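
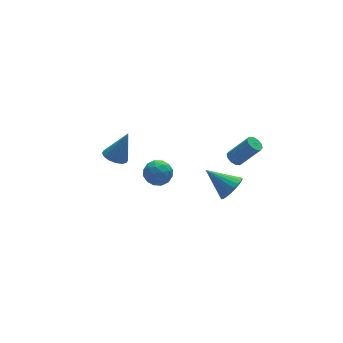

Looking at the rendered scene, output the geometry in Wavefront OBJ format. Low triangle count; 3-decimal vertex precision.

v 2.335 -0.493 -2.099
v 3.08 -0.159 -1.72
v 1.285 0.653 -1.041
v 3.033 0.068 -2.014
v 2.866 0.199 -2.322
v 2.606 0.21 -2.591
v 2.3 0.099 -2.776
v 2 -0.114 -2.843
v 1.757 -0.392 -2.782
v 1.615 -0.688 -2.602
v 1.597 -0.95 -2.336
v 1.707 -1.134 -2.028
v 1.925 -1.206 -1.733
v 2.214 -1.155 -1.501
v 2.525 -0.99 -1.373
v 2.802 -0.738 -1.369
v 2.998 -0.445 -1.492
v 1.269 -2.859 2.958
v 1.621 -2.507 2.846
v 2.542 -3.009 4.171
v 2.191 -3.361 4.282
v 1.411 -2.377 3.042
v 2.332 -2.878 4.367
v 1.147 -2.43 3.205
v 2.068 -2.932 4.53
v 0.929 -2.648 3.274
v 1.851 -3.15 4.599
v 0.842 -2.946 3.222
v 1.763 -3.448 4.547
v 0.918 -3.211 3.069
v 1.839 -3.713 4.394
v 1.128 -3.342 2.873
v 2.049 -3.843 4.198
v 1.392 -3.288 2.71
v 2.313 -3.79 4.035
v 1.609 -3.07 2.641
v 2.531 -3.572 3.966
v 1.697 -2.772 2.693
v 2.618 -3.274 4.018
v -0.051 4.586 -2.99
v 0.551 4.518 -3.674
v -0.791 3.422 -3.526
v -0.189 3.354 -4.21
v 0.067 3.157 -3.355
v 0.525 3.876 -3.023
v -0.765 4.064 -4.177
v -0.307 4.783 -3.845
v 0.111 4.196 -4.408
v 0.625 3.635 -3.9
v -0.865 4.305 -3.3
v -0.351 3.744 -2.792
v 0.315 4.654 -3.285
v -0.555 3.286 -3.915
v -0.405 3.17 -3.412
v -0.05 3.13 -3.815
v 0.299 4.277 -2.902
v 0.654 4.237 -3.305
v 0.369 3.437 -3.117
v -0.894 3.703 -3.895
v -0.539 3.663 -4.298
v -0.19 4.81 -3.385
v 0.165 4.77 -3.788
v -0.609 4.503 -4.083
v 0.41 4.425 -4.119
v -0.025 3.74 -4.434
v -0.363 4.158 -4.414
v -0.095 4.581 -4.219
v 0.712 4.095 -3.82
v 0.277 3.411 -4.135
v 0.428 3.295 -3.632
v 0.697 3.718 -3.437
v 0.453 3.906 -4.251
v -0.517 4.529 -3.065
v -0.952 3.845 -3.38
v -0.937 4.222 -3.763
v -0.668 4.645 -3.568
v -0.215 4.2 -2.766
v -0.65 3.515 -3.081
v -0.145 3.359 -2.981
v 0.123 3.782 -2.786
v -0.693 4.034 -2.949
v -3.531 1.856 0.937
v -3 2.313 0.668
v -2.729 1.904 2.603
v -3.281 2.549 0.796
v -3.628 2.599 0.962
v -3.949 2.45 1.121
v -4.159 2.142 1.23
v -4.2 1.757 1.261
v -4.061 1.399 1.205
v -3.781 1.163 1.077
v -3.433 1.113 0.911
v -3.112 1.261 0.753
v -2.903 1.57 0.643
v -2.862 1.954 0.612
f 2 1 4
f 2 4 3
f 4 1 5
f 4 5 3
f 5 1 6
f 5 6 3
f 6 1 7
f 6 7 3
f 7 1 8
f 7 8 3
f 8 1 9
f 8 9 3
f 9 1 10
f 9 10 3
f 10 1 11
f 10 11 3
f 11 1 12
f 11 12 3
f 12 1 13
f 12 13 3
f 13 1 14
f 13 14 3
f 14 1 15
f 14 15 3
f 15 1 16
f 15 16 3
f 16 1 17
f 16 17 3
f 17 1 2
f 17 2 3
f 19 18 22
f 19 22 20
f 20 22 23
f 20 23 21
f 22 18 24
f 22 24 23
f 23 24 25
f 23 25 21
f 24 18 26
f 24 26 25
f 25 26 27
f 25 27 21
f 26 18 28
f 26 28 27
f 27 28 29
f 27 29 21
f 28 18 30
f 28 30 29
f 29 30 31
f 29 31 21
f 30 18 32
f 30 32 31
f 31 32 33
f 31 33 21
f 32 18 34
f 32 34 33
f 33 34 35
f 33 35 21
f 34 18 36
f 34 36 35
f 35 36 37
f 35 37 21
f 36 18 38
f 36 38 37
f 37 38 39
f 37 39 21
f 38 18 19
f 38 19 39
f 39 19 20
f 39 20 21
f 40 77 56
f 77 51 80
f 56 80 45
f 77 80 56
f 40 56 52
f 56 45 57
f 52 57 41
f 56 57 52
f 40 52 61
f 52 41 62
f 61 62 47
f 52 62 61
f 40 61 73
f 61 47 76
f 73 76 50
f 61 76 73
f 40 73 77
f 73 50 81
f 77 81 51
f 73 81 77
f 41 57 68
f 57 45 71
f 68 71 49
f 57 71 68
f 45 80 58
f 80 51 79
f 58 79 44
f 80 79 58
f 51 81 78
f 81 50 74
f 78 74 42
f 81 74 78
f 50 76 75
f 76 47 63
f 75 63 46
f 76 63 75
f 47 62 67
f 62 41 64
f 67 64 48
f 62 64 67
f 43 69 55
f 69 49 70
f 55 70 44
f 69 70 55
f 43 55 53
f 55 44 54
f 53 54 42
f 55 54 53
f 43 53 60
f 53 42 59
f 60 59 46
f 53 59 60
f 43 60 65
f 60 46 66
f 65 66 48
f 60 66 65
f 43 65 69
f 65 48 72
f 69 72 49
f 65 72 69
f 44 70 58
f 70 49 71
f 58 71 45
f 70 71 58
f 42 54 78
f 54 44 79
f 78 79 51
f 54 79 78
f 46 59 75
f 59 42 74
f 75 74 50
f 59 74 75
f 48 66 67
f 66 46 63
f 67 63 47
f 66 63 67
f 49 72 68
f 72 48 64
f 68 64 41
f 72 64 68
f 83 82 85
f 83 85 84
f 85 82 86
f 85 86 84
f 86 82 87
f 86 87 84
f 87 82 88
f 87 88 84
f 88 82 89
f 88 89 84
f 89 82 90
f 89 90 84
f 90 82 91
f 90 91 84
f 91 82 92
f 91 92 84
f 92 82 93
f 92 93 84
f 93 82 94
f 93 94 84
f 94 82 95
f 94 95 84
f 95 82 83
f 95 83 84



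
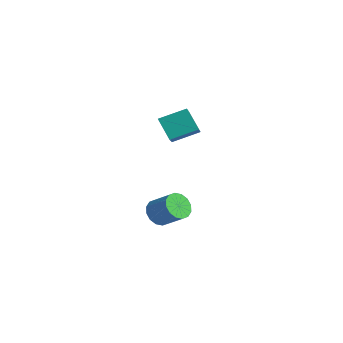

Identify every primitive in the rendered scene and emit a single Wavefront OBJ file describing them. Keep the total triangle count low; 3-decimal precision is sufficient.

v -1.278 -4.141 -3.988
v -0.606 -4.354 -4.752
v 0.85 -3.912 -3.597
v 0.178 -3.699 -2.832
v -0.72 -3.831 -4.809
v 0.735 -3.389 -3.653
v -0.983 -3.391 -4.645
v 0.472 -2.949 -3.49
v -1.326 -3.152 -4.306
v 0.129 -2.71 -3.15
v -1.655 -3.178 -3.881
v -0.2 -2.736 -2.725
v -1.884 -3.462 -3.485
v -0.429 -3.02 -2.329
v -1.95 -3.928 -3.223
v -0.494 -3.486 -2.068
v -1.835 -4.451 -3.167
v -0.38 -4.009 -2.011
v -1.572 -4.891 -3.33
v -0.117 -4.449 -2.175
v -1.229 -5.13 -3.67
v 0.226 -4.688 -2.514
v -0.9 -5.104 -4.095
v 0.555 -4.662 -2.939
v -0.671 -4.82 -4.491
v 0.784 -4.378 -3.335
v -1.957 -3.49 3.625
v -0.669 -4.632 4.756
v -1.172 -1.9 4.334
v 0.117 -3.042 5.465
v -0.797 -3.478 2.315
v 0.492 -4.62 3.446
v -0.011 -1.888 3.024
v 1.277 -3.03 4.155
f 2 1 5
f 2 5 3
f 3 5 6
f 3 6 4
f 5 1 7
f 5 7 6
f 6 7 8
f 6 8 4
f 7 1 9
f 7 9 8
f 8 9 10
f 8 10 4
f 9 1 11
f 9 11 10
f 10 11 12
f 10 12 4
f 11 1 13
f 11 13 12
f 12 13 14
f 12 14 4
f 13 1 15
f 13 15 14
f 14 15 16
f 14 16 4
f 15 1 17
f 15 17 16
f 16 17 18
f 16 18 4
f 17 1 19
f 17 19 18
f 18 19 20
f 18 20 4
f 19 1 21
f 19 21 20
f 20 21 22
f 20 22 4
f 21 1 23
f 21 23 22
f 22 23 24
f 22 24 4
f 23 1 25
f 23 25 24
f 24 25 26
f 24 26 4
f 25 1 2
f 25 2 26
f 26 2 3
f 26 3 4
f 28 30 27
f 31 28 27
f 27 30 29
f 29 31 27
f 28 34 30
f 32 28 31
f 32 34 28
f 30 34 29
f 33 31 29
f 29 34 33
f 33 32 31
f 34 32 33



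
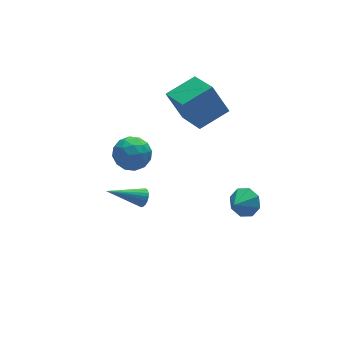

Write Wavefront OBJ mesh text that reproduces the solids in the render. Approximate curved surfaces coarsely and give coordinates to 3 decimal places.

v 2.272 5.152 1.149
v 2.289 3.191 2.101
v 3.856 5.408 1.648
v 3.873 3.447 2.601
v 2.827 4.473 -0.261
v 2.844 2.512 0.692
v 4.411 4.729 0.239
v 4.428 2.768 1.191
v -1.626 1.826 1.742
v -0.808 2.08 1.366
v -1.132 0.4 1.854
v -0.314 0.654 1.478
v -0.545 0.948 2.336
v -0.851 1.829 2.266
v -1.089 0.651 0.954
v -1.395 1.532 0.884
v -0.476 1.354 0.878
v -0.14 1.537 1.732
v -1.8 0.943 1.488
v -1.464 1.126 2.342
v -1.261 2.079 1.544
v -0.679 0.401 1.676
v -0.816 0.574 2.18
v -0.335 0.723 1.959
v -1.286 1.931 2.073
v -0.805 2.08 1.852
v -0.651 1.415 2.422
v -1.135 0.4 1.368
v -0.654 0.549 1.147
v -1.605 1.757 1.261
v -1.124 1.906 1.04
v -1.289 1.065 0.798
v -0.584 1.801 1.036
v -0.294 0.962 1.102
v -0.75 0.96 0.794
v -0.929 1.479 0.754
v -0.387 1.909 1.538
v -0.096 1.07 1.604
v -0.233 1.243 2.108
v -0.412 1.761 2.068
v -0.192 1.482 1.252
v -1.844 1.41 1.616
v -1.553 0.571 1.682
v -1.528 0.719 1.152
v -1.707 1.237 1.112
v -1.646 1.518 2.118
v -1.356 0.679 2.184
v -1.011 1.001 2.466
v -1.19 1.52 2.426
v -1.748 0.998 1.968
v 0.051 2.578 -3.606
v 0.264 2.424 -3.168
v -1.631 2.902 -2.674
v 0.305 2.632 -3.166
v 0.302 2.831 -3.24
v 0.256 2.986 -3.377
v 0.174 3.071 -3.554
v 0.072 3.07 -3.739
v -0.035 2.985 -3.902
v -0.126 2.829 -4.013
v -0.187 2.63 -4.054
v -0.206 2.422 -4.017
v -0.181 2.241 -3.909
v -0.116 2.119 -3.749
v -0.022 2.076 -3.564
v 0.085 2.119 -3.386
v 0.186 2.243 -3.246
v 3.282 -1.525 -1.15
v 3.721 -2.167 -1.095
v 2.518 -1.995 -0.53
v 3.834 -1.776 -0.659
v 3.623 -1.237 -0.51
v 3.213 -0.867 -0.736
v 2.843 -0.883 -1.204
v 2.73 -1.274 -1.64
v 2.941 -1.813 -1.789
v 3.351 -2.183 -1.563
f 2 4 1
f 5 2 1
f 1 4 3
f 3 5 1
f 2 8 4
f 6 2 5
f 6 8 2
f 4 8 3
f 7 5 3
f 3 8 7
f 7 6 5
f 8 6 7
f 9 46 25
f 46 20 49
f 25 49 14
f 46 49 25
f 9 25 21
f 25 14 26
f 21 26 10
f 25 26 21
f 9 21 30
f 21 10 31
f 30 31 16
f 21 31 30
f 9 30 42
f 30 16 45
f 42 45 19
f 30 45 42
f 9 42 46
f 42 19 50
f 46 50 20
f 42 50 46
f 10 26 37
f 26 14 40
f 37 40 18
f 26 40 37
f 14 49 27
f 49 20 48
f 27 48 13
f 49 48 27
f 20 50 47
f 50 19 43
f 47 43 11
f 50 43 47
f 19 45 44
f 45 16 32
f 44 32 15
f 45 32 44
f 16 31 36
f 31 10 33
f 36 33 17
f 31 33 36
f 12 38 24
f 38 18 39
f 24 39 13
f 38 39 24
f 12 24 22
f 24 13 23
f 22 23 11
f 24 23 22
f 12 22 29
f 22 11 28
f 29 28 15
f 22 28 29
f 12 29 34
f 29 15 35
f 34 35 17
f 29 35 34
f 12 34 38
f 34 17 41
f 38 41 18
f 34 41 38
f 13 39 27
f 39 18 40
f 27 40 14
f 39 40 27
f 11 23 47
f 23 13 48
f 47 48 20
f 23 48 47
f 15 28 44
f 28 11 43
f 44 43 19
f 28 43 44
f 17 35 36
f 35 15 32
f 36 32 16
f 35 32 36
f 18 41 37
f 41 17 33
f 37 33 10
f 41 33 37
f 52 51 54
f 52 54 53
f 54 51 55
f 54 55 53
f 55 51 56
f 55 56 53
f 56 51 57
f 56 57 53
f 57 51 58
f 57 58 53
f 58 51 59
f 58 59 53
f 59 51 60
f 59 60 53
f 60 51 61
f 60 61 53
f 61 51 62
f 61 62 53
f 62 51 63
f 62 63 53
f 63 51 64
f 63 64 53
f 64 51 65
f 64 65 53
f 65 51 66
f 65 66 53
f 66 51 67
f 66 67 53
f 67 51 52
f 67 52 53
f 69 68 71
f 69 71 70
f 71 68 72
f 71 72 70
f 72 68 73
f 72 73 70
f 73 68 74
f 73 74 70
f 74 68 75
f 74 75 70
f 75 68 76
f 75 76 70
f 76 68 77
f 76 77 70
f 77 68 69
f 77 69 70



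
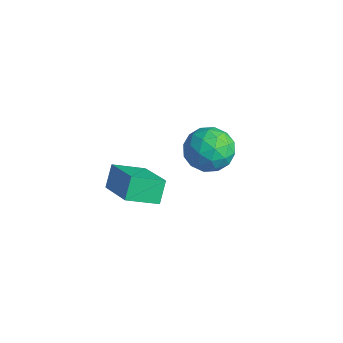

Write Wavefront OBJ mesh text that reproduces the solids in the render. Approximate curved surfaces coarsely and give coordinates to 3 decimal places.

v -4.152 2.544 1.809
v -3.198 2.863 1.438
v -3.382 1.257 2.682
v -2.428 1.576 2.311
v -2.959 2.184 3.017
v -3.434 2.98 2.477
v -3.146 1.14 1.643
v -3.621 1.936 1.103
v -2.576 1.995 1.335
v -2.46 2.64 2.184
v -4.12 1.48 1.936
v -4.004 2.125 2.785
v -3.742 2.817 1.547
v -2.838 1.303 2.573
v -3.15 1.661 2.988
v -2.589 1.848 2.77
v -3.881 2.885 2.158
v -3.32 3.072 1.939
v -3.18 2.673 2.868
v -3.26 1.048 2.181
v -2.699 1.235 1.962
v -3.991 2.272 1.35
v -3.43 2.459 1.132
v -3.4 1.447 1.252
v -2.816 2.494 1.268
v -2.364 1.737 1.781
v -2.785 1.481 1.388
v -3.065 1.949 1.071
v -2.748 2.873 1.767
v -2.296 2.116 2.28
v -2.607 2.474 2.695
v -2.887 2.941 2.378
v -2.382 2.363 1.706
v -4.284 2.004 1.84
v -3.832 1.247 2.353
v -3.693 1.179 1.742
v -3.973 1.646 1.425
v -4.216 2.383 2.339
v -3.764 1.626 2.852
v -3.515 2.171 3.049
v -3.795 2.639 2.732
v -4.198 1.757 2.414
v -2.651 -1.184 3.17
v -3.093 -2.353 3.681
v -0.842 -1.454 4.118
v -1.285 -2.622 4.629
v -2.295 -1.678 2.351
v -2.738 -2.846 2.862
v -0.487 -1.947 3.299
v -0.929 -3.116 3.81
f 1 38 17
f 38 12 41
f 17 41 6
f 38 41 17
f 1 17 13
f 17 6 18
f 13 18 2
f 17 18 13
f 1 13 22
f 13 2 23
f 22 23 8
f 13 23 22
f 1 22 34
f 22 8 37
f 34 37 11
f 22 37 34
f 1 34 38
f 34 11 42
f 38 42 12
f 34 42 38
f 2 18 29
f 18 6 32
f 29 32 10
f 18 32 29
f 6 41 19
f 41 12 40
f 19 40 5
f 41 40 19
f 12 42 39
f 42 11 35
f 39 35 3
f 42 35 39
f 11 37 36
f 37 8 24
f 36 24 7
f 37 24 36
f 8 23 28
f 23 2 25
f 28 25 9
f 23 25 28
f 4 30 16
f 30 10 31
f 16 31 5
f 30 31 16
f 4 16 14
f 16 5 15
f 14 15 3
f 16 15 14
f 4 14 21
f 14 3 20
f 21 20 7
f 14 20 21
f 4 21 26
f 21 7 27
f 26 27 9
f 21 27 26
f 4 26 30
f 26 9 33
f 30 33 10
f 26 33 30
f 5 31 19
f 31 10 32
f 19 32 6
f 31 32 19
f 3 15 39
f 15 5 40
f 39 40 12
f 15 40 39
f 7 20 36
f 20 3 35
f 36 35 11
f 20 35 36
f 9 27 28
f 27 7 24
f 28 24 8
f 27 24 28
f 10 33 29
f 33 9 25
f 29 25 2
f 33 25 29
f 44 46 43
f 47 44 43
f 43 46 45
f 45 47 43
f 44 50 46
f 48 44 47
f 48 50 44
f 46 50 45
f 49 47 45
f 45 50 49
f 49 48 47
f 50 48 49



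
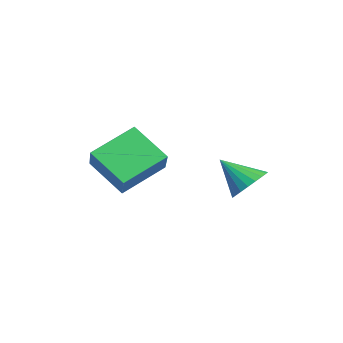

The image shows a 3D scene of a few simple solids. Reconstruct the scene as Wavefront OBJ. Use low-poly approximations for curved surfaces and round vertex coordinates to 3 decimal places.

v -1.48 -3.983 -5.02
v -2.483 -4.991 -3.916
v -2.105 -2.372 -4.115
v -3.107 -3.381 -3.012
v -0.293 -4.079 -4.028
v -1.295 -5.088 -2.925
v -0.917 -2.469 -3.124
v -1.92 -3.477 -2.02
v 1.075 0.011 -3.819
v 1.753 0.059 -3.36
v 0.465 -0.911 -2.821
v 1.566 0.316 -3.237
v 1.294 0.52 -3.214
v 0.984 0.637 -3.296
v 0.69 0.645 -3.469
v 0.463 0.544 -3.702
v 0.341 0.35 -3.955
v 0.347 0.098 -4.185
v 0.478 -0.169 -4.351
v 0.713 -0.404 -4.425
v 1.01 -0.568 -4.395
v 1.319 -0.632 -4.265
v 1.585 -0.585 -4.058
v 1.764 -0.434 -3.809
v 1.823 -0.206 -3.562
f 2 4 1
f 5 2 1
f 1 4 3
f 3 5 1
f 2 8 4
f 6 2 5
f 6 8 2
f 4 8 3
f 7 5 3
f 3 8 7
f 7 6 5
f 8 6 7
f 10 9 12
f 10 12 11
f 12 9 13
f 12 13 11
f 13 9 14
f 13 14 11
f 14 9 15
f 14 15 11
f 15 9 16
f 15 16 11
f 16 9 17
f 16 17 11
f 17 9 18
f 17 18 11
f 18 9 19
f 18 19 11
f 19 9 20
f 19 20 11
f 20 9 21
f 20 21 11
f 21 9 22
f 21 22 11
f 22 9 23
f 22 23 11
f 23 9 24
f 23 24 11
f 24 9 25
f 24 25 11
f 25 9 10
f 25 10 11



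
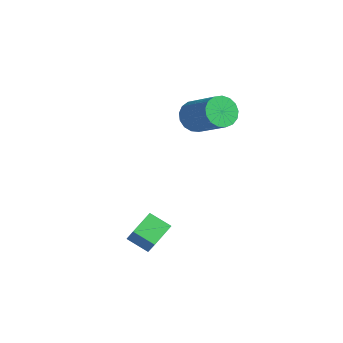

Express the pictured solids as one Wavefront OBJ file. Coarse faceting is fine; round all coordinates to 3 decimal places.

v -0.218 -3.02 -4.15
v -1.107 -3.483 -3.608
v -0.575 -1.834 -3.723
v -1.464 -2.298 -3.181
v 0.424 -3.162 -3.219
v -0.465 -3.626 -2.677
v 0.067 -1.977 -2.792
v -0.822 -2.44 -2.25
v -4.143 2.816 0
v -3.786 3.419 -0.532
v -1.981 3.447 0.707
v -2.337 2.844 1.24
v -3.989 3.648 -0.242
v -2.183 3.676 0.997
v -4.227 3.686 0.103
v -2.421 3.714 1.343
v -4.445 3.525 0.425
v -2.64 3.553 1.665
v -4.594 3.202 0.65
v -2.789 3.229 1.889
v -4.64 2.79 0.726
v -2.835 2.817 1.965
v -4.572 2.384 0.635
v -2.767 2.412 1.875
v -4.405 2.077 0.399
v -2.6 2.105 1.639
v -4.179 1.94 0.072
v -2.373 1.967 1.312
v -3.944 2.003 -0.272
v -2.138 2.031 0.968
v -3.754 2.253 -0.553
v -1.949 2.28 0.686
v -3.654 2.632 -0.708
v -1.848 2.659 0.532
v -3.665 3.053 -0.7
v -1.86 3.08 0.539
f 2 4 1
f 5 2 1
f 1 4 3
f 3 5 1
f 2 8 4
f 6 2 5
f 6 8 2
f 4 8 3
f 7 5 3
f 3 8 7
f 7 6 5
f 8 6 7
f 10 9 13
f 10 13 11
f 11 13 14
f 11 14 12
f 13 9 15
f 13 15 14
f 14 15 16
f 14 16 12
f 15 9 17
f 15 17 16
f 16 17 18
f 16 18 12
f 17 9 19
f 17 19 18
f 18 19 20
f 18 20 12
f 19 9 21
f 19 21 20
f 20 21 22
f 20 22 12
f 21 9 23
f 21 23 22
f 22 23 24
f 22 24 12
f 23 9 25
f 23 25 24
f 24 25 26
f 24 26 12
f 25 9 27
f 25 27 26
f 26 27 28
f 26 28 12
f 27 9 29
f 27 29 28
f 28 29 30
f 28 30 12
f 29 9 31
f 29 31 30
f 30 31 32
f 30 32 12
f 31 9 33
f 31 33 32
f 32 33 34
f 32 34 12
f 33 9 35
f 33 35 34
f 34 35 36
f 34 36 12
f 35 9 10
f 35 10 36
f 36 10 11
f 36 11 12



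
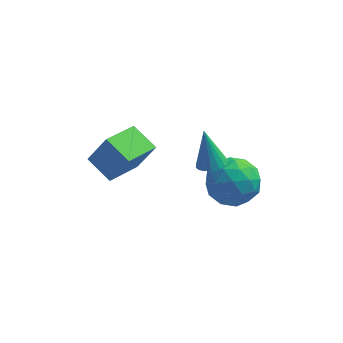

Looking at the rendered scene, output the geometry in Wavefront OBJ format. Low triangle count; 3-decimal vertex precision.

v 1.345 2.889 1.66
v 1.923 2.838 1.812
v 0.995 3.351 3.14
v 1.906 3.091 1.729
v 1.777 3.304 1.632
v 1.563 3.435 1.541
v 1.306 3.458 1.473
v 1.057 3.368 1.442
v 0.864 3.184 1.454
v 0.767 2.941 1.507
v 0.784 2.688 1.59
v 0.912 2.474 1.687
v 1.126 2.343 1.778
v 1.383 2.32 1.846
v 1.633 2.41 1.877
v 1.825 2.595 1.865
v 1.219 4.174 -0.227
v 1.885 4.332 0.639
v 2.255 2.828 -0.779
v 2.921 2.986 0.087
v 1.901 2.591 0.239
v 1.261 3.423 0.581
v 2.879 3.737 -0.721
v 2.239 4.569 -0.379
v 2.911 4.062 0.334
v 2.307 3.353 0.927
v 1.833 3.807 -1.067
v 1.229 3.098 -0.474
v 1.461 4.371 0.255
v 2.679 2.789 -0.395
v 2.08 2.557 -0.305
v 2.471 2.649 0.204
v 1.094 3.837 0.22
v 1.486 3.93 0.729
v 1.495 2.906 0.494
v 2.654 3.23 -0.869
v 3.046 3.323 -0.36
v 1.669 4.511 -0.344
v 2.06 4.603 0.165
v 2.645 4.254 -0.634
v 2.456 4.305 0.584
v 3.065 3.514 0.26
v 3.04 3.955 -0.215
v 2.663 4.444 -0.014
v 2.101 3.889 0.933
v 2.71 3.097 0.609
v 2.11 2.865 0.698
v 1.734 3.354 0.899
v 2.704 3.73 0.754
v 1.43 4.063 -0.749
v 2.039 3.271 -1.073
v 2.406 3.806 -1.039
v 2.03 4.295 -0.838
v 1.075 3.646 -0.4
v 1.684 2.855 -0.724
v 1.477 2.716 -0.126
v 1.1 3.205 0.075
v 1.436 3.43 -0.894
v -2.07 0.983 2.263
v -1.391 0.997 3.476
v -2.943 1.669 2.745
v -2.264 1.682 3.957
v -1.276 2.318 1.803
v -0.597 2.331 3.015
v -2.149 3.003 2.284
v -1.47 3.017 3.497
f 2 1 4
f 2 4 3
f 4 1 5
f 4 5 3
f 5 1 6
f 5 6 3
f 6 1 7
f 6 7 3
f 7 1 8
f 7 8 3
f 8 1 9
f 8 9 3
f 9 1 10
f 9 10 3
f 10 1 11
f 10 11 3
f 11 1 12
f 11 12 3
f 12 1 13
f 12 13 3
f 13 1 14
f 13 14 3
f 14 1 15
f 14 15 3
f 15 1 16
f 15 16 3
f 16 1 2
f 16 2 3
f 17 54 33
f 54 28 57
f 33 57 22
f 54 57 33
f 17 33 29
f 33 22 34
f 29 34 18
f 33 34 29
f 17 29 38
f 29 18 39
f 38 39 24
f 29 39 38
f 17 38 50
f 38 24 53
f 50 53 27
f 38 53 50
f 17 50 54
f 50 27 58
f 54 58 28
f 50 58 54
f 18 34 45
f 34 22 48
f 45 48 26
f 34 48 45
f 22 57 35
f 57 28 56
f 35 56 21
f 57 56 35
f 28 58 55
f 58 27 51
f 55 51 19
f 58 51 55
f 27 53 52
f 53 24 40
f 52 40 23
f 53 40 52
f 24 39 44
f 39 18 41
f 44 41 25
f 39 41 44
f 20 46 32
f 46 26 47
f 32 47 21
f 46 47 32
f 20 32 30
f 32 21 31
f 30 31 19
f 32 31 30
f 20 30 37
f 30 19 36
f 37 36 23
f 30 36 37
f 20 37 42
f 37 23 43
f 42 43 25
f 37 43 42
f 20 42 46
f 42 25 49
f 46 49 26
f 42 49 46
f 21 47 35
f 47 26 48
f 35 48 22
f 47 48 35
f 19 31 55
f 31 21 56
f 55 56 28
f 31 56 55
f 23 36 52
f 36 19 51
f 52 51 27
f 36 51 52
f 25 43 44
f 43 23 40
f 44 40 24
f 43 40 44
f 26 49 45
f 49 25 41
f 45 41 18
f 49 41 45
f 60 62 59
f 63 60 59
f 59 62 61
f 61 63 59
f 60 66 62
f 64 60 63
f 64 66 60
f 62 66 61
f 65 63 61
f 61 66 65
f 65 64 63
f 66 64 65



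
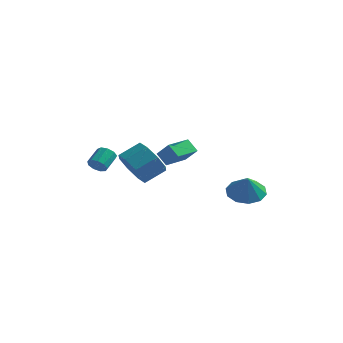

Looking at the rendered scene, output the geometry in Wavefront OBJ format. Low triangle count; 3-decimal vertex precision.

v -1.004 -3.726 -1.349
v -0.384 -3.555 -2.229
v 0.343 -2.702 -1.551
v -0.276 -2.874 -0.671
v -1.034 -3.033 -2.189
v -0.306 -2.18 -1.511
v -1.665 -2.917 -1.657
v -0.938 -2.064 -0.979
v -1.91 -3.275 -0.945
v -1.182 -2.422 -0.266
v -1.623 -3.898 -0.469
v -0.896 -3.045 0.209
v -0.974 -4.42 -0.509
v -0.246 -3.567 0.169
v -0.342 -4.536 -1.041
v 0.385 -3.683 -0.363
v -0.098 -4.178 -1.754
v 0.63 -3.325 -1.075
v 2.695 1.63 -4.053
v 3.618 1.322 -4.447
v 3.005 1.07 -2.887
v 3.698 1.911 -4.185
v 3.395 2.392 -3.873
v 2.824 2.582 -3.629
v 2.204 2.409 -3.547
v 1.771 1.938 -3.658
v 1.691 1.35 -3.92
v 1.995 0.869 -4.232
v 2.565 0.678 -4.476
v 3.185 0.852 -4.558
v -2.707 2.368 -2.49
v -1.912 2.141 -1.676
v -2.297 3.831 -2.481
v -1.503 3.604 -1.667
v -2.077 2.196 -3.153
v -1.283 1.969 -2.339
v -1.668 3.659 -3.144
v -0.873 3.432 -2.33
v -3.675 -2.298 -2.003
v -3.318 -2.084 -2.379
v -3.249 -1.168 -1.792
v -3.605 -1.382 -1.417
v -3.678 -1.996 -2.475
v -3.609 -1.08 -1.888
v -4.037 -2.049 -2.35
v -3.968 -1.133 -1.763
v -4.226 -2.218 -2.063
v -4.156 -1.302 -1.476
v -4.157 -2.425 -1.748
v -4.087 -1.509 -1.162
v -3.862 -2.572 -1.553
v -3.793 -1.656 -0.966
v -3.48 -2.592 -1.568
v -3.411 -1.675 -0.981
v -3.189 -2.473 -1.787
v -3.12 -1.557 -1.2
v -3.125 -2.273 -2.107
v -3.056 -1.357 -1.521
f 2 1 5
f 2 5 3
f 3 5 6
f 3 6 4
f 5 1 7
f 5 7 6
f 6 7 8
f 6 8 4
f 7 1 9
f 7 9 8
f 8 9 10
f 8 10 4
f 9 1 11
f 9 11 10
f 10 11 12
f 10 12 4
f 11 1 13
f 11 13 12
f 12 13 14
f 12 14 4
f 13 1 15
f 13 15 14
f 14 15 16
f 14 16 4
f 15 1 17
f 15 17 16
f 16 17 18
f 16 18 4
f 17 1 2
f 17 2 18
f 18 2 3
f 18 3 4
f 20 19 22
f 20 22 21
f 22 19 23
f 22 23 21
f 23 19 24
f 23 24 21
f 24 19 25
f 24 25 21
f 25 19 26
f 25 26 21
f 26 19 27
f 26 27 21
f 27 19 28
f 27 28 21
f 28 19 29
f 28 29 21
f 29 19 30
f 29 30 21
f 30 19 20
f 30 20 21
f 32 34 31
f 35 32 31
f 31 34 33
f 33 35 31
f 32 38 34
f 36 32 35
f 36 38 32
f 34 38 33
f 37 35 33
f 33 38 37
f 37 36 35
f 38 36 37
f 40 39 43
f 40 43 41
f 41 43 44
f 41 44 42
f 43 39 45
f 43 45 44
f 44 45 46
f 44 46 42
f 45 39 47
f 45 47 46
f 46 47 48
f 46 48 42
f 47 39 49
f 47 49 48
f 48 49 50
f 48 50 42
f 49 39 51
f 49 51 50
f 50 51 52
f 50 52 42
f 51 39 53
f 51 53 52
f 52 53 54
f 52 54 42
f 53 39 55
f 53 55 54
f 54 55 56
f 54 56 42
f 55 39 57
f 55 57 56
f 56 57 58
f 56 58 42
f 57 39 40
f 57 40 58
f 58 40 41
f 58 41 42



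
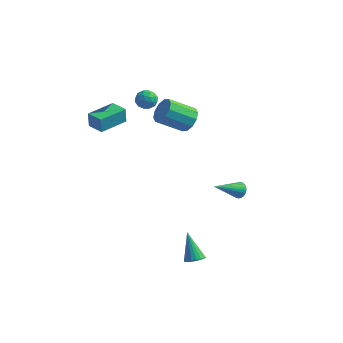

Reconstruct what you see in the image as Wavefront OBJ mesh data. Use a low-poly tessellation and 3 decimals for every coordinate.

v 4.138 -0.504 -0.228
v 4.575 -0.804 -0.334
v 3.382 -1.936 0.708
v 4.63 -0.714 -0.152
v 4.61 -0.592 0.019
v 4.519 -0.457 0.152
v 4.369 -0.329 0.227
v 4.185 -0.227 0.233
v 3.993 -0.168 0.169
v 3.823 -0.16 0.044
v 3.702 -0.205 -0.122
v 3.647 -0.295 -0.305
v 3.666 -0.417 -0.475
v 3.758 -0.552 -0.608
v 3.907 -0.68 -0.683
v 4.092 -0.782 -0.689
v 4.284 -0.841 -0.625
v 4.453 -0.849 -0.5
v 3.181 -3.569 -4.297
v 3.521 -3.955 -3.988
v 2.379 -3.031 -2.743
v 3.669 -3.733 -3.988
v 3.721 -3.478 -4.05
v 3.665 -3.242 -4.16
v 3.514 -3.07 -4.298
v 3.297 -2.997 -4.435
v 3.057 -3.037 -4.545
v 2.842 -3.182 -4.606
v 2.694 -3.405 -4.606
v 2.642 -3.659 -4.544
v 2.697 -3.896 -4.434
v 2.848 -4.068 -4.296
v 3.065 -4.141 -4.159
v 3.305 -4.101 -4.049
v -0.081 1.298 2.873
v 0.395 1.431 3.565
v -0.744 0.435 4.539
v -1.219 0.302 3.847
v 0.037 1.815 3.538
v -1.102 0.818 4.512
v -0.366 2.001 3.257
v -1.505 1.004 4.231
v -0.66 1.918 2.829
v -1.799 0.922 3.804
v -0.733 1.599 2.418
v -1.872 0.603 3.393
v -0.556 1.165 2.181
v -1.695 0.169 3.155
v -0.198 0.782 2.208
v -1.337 -0.215 3.182
v 0.205 0.596 2.489
v -0.934 -0.401 3.463
v 0.499 0.678 2.916
v -0.64 -0.318 3.891
v 0.572 0.997 3.327
v -0.567 0.001 4.302
v -4.549 -1.929 2.713
v -4.584 -1.937 3.702
v -4.054 -0.209 2.745
v -4.088 -0.218 3.734
v -3.532 -2.222 2.746
v -3.566 -2.231 3.735
v -3.036 -0.503 2.778
v -3.071 -0.511 3.767
v -4.27 3.184 1.816
v -3.572 3.278 1.802
v -4.168 2.582 2.778
v -3.47 2.676 2.764
v -3.897 3.222 2.892
v -3.96 3.594 2.298
v -3.78 2.266 2.282
v -3.843 2.638 1.688
v -3.269 2.711 2.09
v -3.342 3.302 2.467
v -4.398 2.558 2.113
v -4.471 3.149 2.49
v -3.929 3.284 1.724
v -3.811 2.576 2.856
v -4.062 2.897 2.931
v -3.651 2.952 2.923
v -4.158 3.469 2.016
v -3.748 3.525 2.007
v -3.939 3.492 2.649
v -3.992 2.335 2.573
v -3.582 2.391 2.564
v -4.089 2.908 1.657
v -3.678 2.963 1.649
v -3.801 2.368 1.931
v -3.341 3.006 1.885
v -3.282 2.652 2.451
v -3.464 2.411 2.168
v -3.501 2.63 1.818
v -3.384 3.353 2.107
v -3.325 3 2.673
v -3.576 3.32 2.748
v -3.612 3.539 2.399
v -3.206 3.02 2.277
v -4.415 2.86 1.907
v -4.356 2.507 2.473
v -4.128 2.321 2.181
v -4.164 2.54 1.832
v -4.458 3.208 2.129
v -4.399 2.854 2.695
v -4.239 3.23 2.762
v -4.276 3.449 2.412
v -4.534 2.84 2.303
f 2 1 4
f 2 4 3
f 4 1 5
f 4 5 3
f 5 1 6
f 5 6 3
f 6 1 7
f 6 7 3
f 7 1 8
f 7 8 3
f 8 1 9
f 8 9 3
f 9 1 10
f 9 10 3
f 10 1 11
f 10 11 3
f 11 1 12
f 11 12 3
f 12 1 13
f 12 13 3
f 13 1 14
f 13 14 3
f 14 1 15
f 14 15 3
f 15 1 16
f 15 16 3
f 16 1 17
f 16 17 3
f 17 1 18
f 17 18 3
f 18 1 2
f 18 2 3
f 20 19 22
f 20 22 21
f 22 19 23
f 22 23 21
f 23 19 24
f 23 24 21
f 24 19 25
f 24 25 21
f 25 19 26
f 25 26 21
f 26 19 27
f 26 27 21
f 27 19 28
f 27 28 21
f 28 19 29
f 28 29 21
f 29 19 30
f 29 30 21
f 30 19 31
f 30 31 21
f 31 19 32
f 31 32 21
f 32 19 33
f 32 33 21
f 33 19 34
f 33 34 21
f 34 19 20
f 34 20 21
f 36 35 39
f 36 39 37
f 37 39 40
f 37 40 38
f 39 35 41
f 39 41 40
f 40 41 42
f 40 42 38
f 41 35 43
f 41 43 42
f 42 43 44
f 42 44 38
f 43 35 45
f 43 45 44
f 44 45 46
f 44 46 38
f 45 35 47
f 45 47 46
f 46 47 48
f 46 48 38
f 47 35 49
f 47 49 48
f 48 49 50
f 48 50 38
f 49 35 51
f 49 51 50
f 50 51 52
f 50 52 38
f 51 35 53
f 51 53 52
f 52 53 54
f 52 54 38
f 53 35 55
f 53 55 54
f 54 55 56
f 54 56 38
f 55 35 36
f 55 36 56
f 56 36 37
f 56 37 38
f 58 60 57
f 61 58 57
f 57 60 59
f 59 61 57
f 58 64 60
f 62 58 61
f 62 64 58
f 60 64 59
f 63 61 59
f 59 64 63
f 63 62 61
f 64 62 63
f 65 102 81
f 102 76 105
f 81 105 70
f 102 105 81
f 65 81 77
f 81 70 82
f 77 82 66
f 81 82 77
f 65 77 86
f 77 66 87
f 86 87 72
f 77 87 86
f 65 86 98
f 86 72 101
f 98 101 75
f 86 101 98
f 65 98 102
f 98 75 106
f 102 106 76
f 98 106 102
f 66 82 93
f 82 70 96
f 93 96 74
f 82 96 93
f 70 105 83
f 105 76 104
f 83 104 69
f 105 104 83
f 76 106 103
f 106 75 99
f 103 99 67
f 106 99 103
f 75 101 100
f 101 72 88
f 100 88 71
f 101 88 100
f 72 87 92
f 87 66 89
f 92 89 73
f 87 89 92
f 68 94 80
f 94 74 95
f 80 95 69
f 94 95 80
f 68 80 78
f 80 69 79
f 78 79 67
f 80 79 78
f 68 78 85
f 78 67 84
f 85 84 71
f 78 84 85
f 68 85 90
f 85 71 91
f 90 91 73
f 85 91 90
f 68 90 94
f 90 73 97
f 94 97 74
f 90 97 94
f 69 95 83
f 95 74 96
f 83 96 70
f 95 96 83
f 67 79 103
f 79 69 104
f 103 104 76
f 79 104 103
f 71 84 100
f 84 67 99
f 100 99 75
f 84 99 100
f 73 91 92
f 91 71 88
f 92 88 72
f 91 88 92
f 74 97 93
f 97 73 89
f 93 89 66
f 97 89 93



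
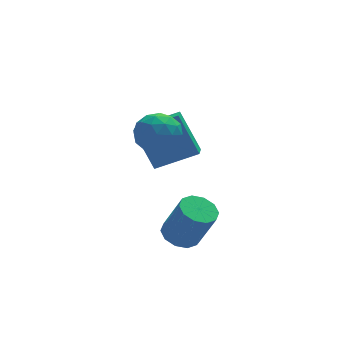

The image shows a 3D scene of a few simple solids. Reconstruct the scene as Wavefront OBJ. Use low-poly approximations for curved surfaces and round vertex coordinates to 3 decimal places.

v 1.049 -0.906 -2.583
v 1.786 -0.525 -2.712
v 2.388 -1.092 -0.946
v 1.651 -1.474 -0.817
v 1.464 -0.182 -2.492
v 2.066 -0.749 -0.726
v 0.983 -0.116 -2.307
v 1.586 -0.683 -0.541
v 0.528 -0.352 -2.227
v 1.13 -0.919 -0.461
v 0.271 -0.8 -2.283
v 0.874 -1.367 -0.518
v 0.312 -1.288 -2.454
v 0.914 -1.855 -0.688
v 0.634 -1.631 -2.674
v 1.236 -2.198 -0.908
v 1.114 -1.697 -2.859
v 1.717 -2.264 -1.093
v 1.57 -1.461 -2.939
v 2.172 -2.028 -1.173
v 1.826 -1.013 -2.882
v 2.429 -1.58 -1.117
v 0.037 1.863 2.387
v 1.001 1.8 2.829
v 0.579 0.9 1.071
v 1.543 0.837 1.513
v 0.718 0.343 1.964
v 0.383 0.938 2.777
v 1.197 1.762 1.123
v 0.862 2.357 1.936
v 1.717 1.738 2.048
v 1.421 0.861 2.568
v 0.159 1.839 1.332
v -0.137 0.962 1.852
v 0.471 1.916 2.724
v 1.109 0.784 1.176
v 0.624 0.493 1.441
v 1.19 0.457 1.702
v 0.108 1.409 2.693
v 0.675 1.372 2.953
v 0.508 0.516 2.444
v 0.905 1.328 0.947
v 1.472 1.291 1.207
v 0.39 2.243 2.198
v 0.956 2.207 2.459
v 1.072 2.184 1.456
v 1.459 1.843 2.525
v 1.777 1.277 1.751
v 1.574 1.82 1.521
v 1.377 2.17 2
v 1.285 1.327 2.83
v 1.603 0.761 2.057
v 1.119 0.47 2.322
v 0.922 0.82 2.8
v 1.706 1.29 2.371
v -0.023 1.939 1.843
v 0.295 1.373 1.07
v 0.658 1.88 1.1
v 0.461 2.23 1.578
v -0.197 1.423 2.149
v 0.121 0.857 1.375
v 0.203 0.53 1.9
v 0.006 0.88 2.379
v -0.126 1.41 1.529
v 0.965 2.609 -1.009
v 0.341 3.563 0.814
v 1.29 3.488 -1.357
v 0.666 4.442 0.466
v 2.774 2.258 -0.206
v 2.15 3.212 1.617
v 3.099 3.137 -0.554
v 2.475 4.091 1.269
f 2 1 5
f 2 5 3
f 3 5 6
f 3 6 4
f 5 1 7
f 5 7 6
f 6 7 8
f 6 8 4
f 7 1 9
f 7 9 8
f 8 9 10
f 8 10 4
f 9 1 11
f 9 11 10
f 10 11 12
f 10 12 4
f 11 1 13
f 11 13 12
f 12 13 14
f 12 14 4
f 13 1 15
f 13 15 14
f 14 15 16
f 14 16 4
f 15 1 17
f 15 17 16
f 16 17 18
f 16 18 4
f 17 1 19
f 17 19 18
f 18 19 20
f 18 20 4
f 19 1 21
f 19 21 20
f 20 21 22
f 20 22 4
f 21 1 2
f 21 2 22
f 22 2 3
f 22 3 4
f 23 60 39
f 60 34 63
f 39 63 28
f 60 63 39
f 23 39 35
f 39 28 40
f 35 40 24
f 39 40 35
f 23 35 44
f 35 24 45
f 44 45 30
f 35 45 44
f 23 44 56
f 44 30 59
f 56 59 33
f 44 59 56
f 23 56 60
f 56 33 64
f 60 64 34
f 56 64 60
f 24 40 51
f 40 28 54
f 51 54 32
f 40 54 51
f 28 63 41
f 63 34 62
f 41 62 27
f 63 62 41
f 34 64 61
f 64 33 57
f 61 57 25
f 64 57 61
f 33 59 58
f 59 30 46
f 58 46 29
f 59 46 58
f 30 45 50
f 45 24 47
f 50 47 31
f 45 47 50
f 26 52 38
f 52 32 53
f 38 53 27
f 52 53 38
f 26 38 36
f 38 27 37
f 36 37 25
f 38 37 36
f 26 36 43
f 36 25 42
f 43 42 29
f 36 42 43
f 26 43 48
f 43 29 49
f 48 49 31
f 43 49 48
f 26 48 52
f 48 31 55
f 52 55 32
f 48 55 52
f 27 53 41
f 53 32 54
f 41 54 28
f 53 54 41
f 25 37 61
f 37 27 62
f 61 62 34
f 37 62 61
f 29 42 58
f 42 25 57
f 58 57 33
f 42 57 58
f 31 49 50
f 49 29 46
f 50 46 30
f 49 46 50
f 32 55 51
f 55 31 47
f 51 47 24
f 55 47 51
f 66 68 65
f 69 66 65
f 65 68 67
f 67 69 65
f 66 72 68
f 70 66 69
f 70 72 66
f 68 72 67
f 71 69 67
f 67 72 71
f 71 70 69
f 72 70 71



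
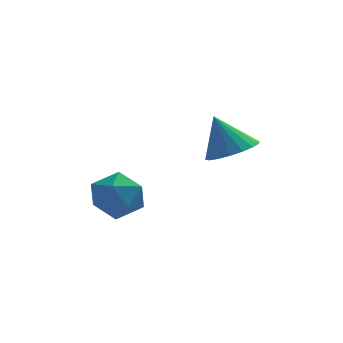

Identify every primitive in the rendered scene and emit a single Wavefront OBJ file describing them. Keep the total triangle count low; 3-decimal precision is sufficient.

v -4 -0.642 -3.276
v -3.44 -0.901 -4.255
v -3.7 -2.379 -2.645
v -3.14 -2.638 -3.624
v -2.673 -1.897 -2.868
v -2.858 -0.824 -3.258
v -4.282 -2.456 -3.642
v -4.467 -1.383 -4.032
v -3.614 -2.022 -4.481
v -2.619 -1.677 -4.002
v -4.521 -1.603 -2.898
v -3.526 -1.258 -2.419
v 0.588 0.034 -1.855
v 1.583 0.272 -1.478
v -0.108 0.386 -0.245
v 1.423 0.7 -1.64
v 1.099 0.997 -1.845
v 0.673 1.102 -2.053
v 0.231 0.996 -2.221
v -0.141 0.7 -2.317
v -0.368 0.271 -2.321
v -0.406 -0.204 -2.233
v -0.247 -0.633 -2.071
v 0.078 -0.929 -1.865
v 0.503 -1.035 -1.658
v 0.946 -0.929 -1.49
v 1.318 -0.632 -1.394
v 1.545 -0.204 -1.39
f 1 12 6
f 1 6 2
f 1 2 8
f 1 8 11
f 1 11 12
f 2 6 10
f 6 12 5
f 12 11 3
f 11 8 7
f 8 2 9
f 4 10 5
f 4 5 3
f 4 3 7
f 4 7 9
f 4 9 10
f 5 10 6
f 3 5 12
f 7 3 11
f 9 7 8
f 10 9 2
f 14 13 16
f 14 16 15
f 16 13 17
f 16 17 15
f 17 13 18
f 17 18 15
f 18 13 19
f 18 19 15
f 19 13 20
f 19 20 15
f 20 13 21
f 20 21 15
f 21 13 22
f 21 22 15
f 22 13 23
f 22 23 15
f 23 13 24
f 23 24 15
f 24 13 25
f 24 25 15
f 25 13 26
f 25 26 15
f 26 13 27
f 26 27 15
f 27 13 28
f 27 28 15
f 28 13 14
f 28 14 15



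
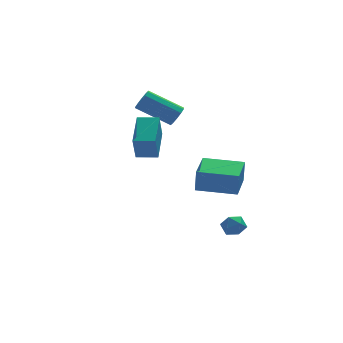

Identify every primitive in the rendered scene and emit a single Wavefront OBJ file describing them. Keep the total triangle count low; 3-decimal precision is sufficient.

v -0.834 3.046 2.547
v -0.563 2.877 3.09
v -2.095 3.726 4.117
v -2.366 3.894 3.573
v -0.431 3.231 2.994
v -1.963 4.079 4.021
v -0.453 3.514 2.728
v -1.985 4.362 3.755
v -0.621 3.618 2.392
v -2.152 4.467 3.419
v -0.869 3.503 2.115
v -2.401 4.352 3.142
v -1.105 3.214 2.003
v -2.637 4.063 3.03
v -1.237 2.861 2.099
v -2.769 3.709 3.126
v -1.215 2.578 2.365
v -2.747 3.426 3.392
v -1.048 2.473 2.701
v -2.579 3.322 3.728
v -0.799 2.588 2.978
v -2.331 3.437 4.005
v -4.087 -0.49 1.95
v -4.379 -0.949 3.273
v -3.366 1.085 2.657
v -3.658 0.625 3.979
v -3.142 -0.945 2.001
v -3.434 -1.405 3.323
v -2.421 0.629 2.707
v -2.713 0.17 4.03
v -1.877 -2.448 0.368
v -1.838 -2.49 1.576
v -1 -0.911 0.393
v -0.961 -0.953 1.601
v -0.159 -3.427 0.279
v -0.12 -3.469 1.487
v 0.718 -1.89 0.304
v 0.757 -1.932 1.512
v 0.204 -1.369 -2.353
v 0.717 -1.53 -2.757
v -0.237 -2.35 -2.523
v 0.276 -2.511 -2.927
v 0.378 -2.441 -2.266
v 0.651 -1.834 -2.161
v -0.171 -2.046 -3.119
v 0.102 -1.439 -3.014
v 0.486 -1.948 -3.231
v 0.825 -2.192 -2.704
v -0.345 -1.688 -2.576
v -0.006 -1.932 -2.049
f 2 1 5
f 2 5 3
f 3 5 6
f 3 6 4
f 5 1 7
f 5 7 6
f 6 7 8
f 6 8 4
f 7 1 9
f 7 9 8
f 8 9 10
f 8 10 4
f 9 1 11
f 9 11 10
f 10 11 12
f 10 12 4
f 11 1 13
f 11 13 12
f 12 13 14
f 12 14 4
f 13 1 15
f 13 15 14
f 14 15 16
f 14 16 4
f 15 1 17
f 15 17 16
f 16 17 18
f 16 18 4
f 17 1 19
f 17 19 18
f 18 19 20
f 18 20 4
f 19 1 21
f 19 21 20
f 20 21 22
f 20 22 4
f 21 1 2
f 21 2 22
f 22 2 3
f 22 3 4
f 24 26 23
f 27 24 23
f 23 26 25
f 25 27 23
f 24 30 26
f 28 24 27
f 28 30 24
f 26 30 25
f 29 27 25
f 25 30 29
f 29 28 27
f 30 28 29
f 32 34 31
f 35 32 31
f 31 34 33
f 33 35 31
f 32 38 34
f 36 32 35
f 36 38 32
f 34 38 33
f 37 35 33
f 33 38 37
f 37 36 35
f 38 36 37
f 39 50 44
f 39 44 40
f 39 40 46
f 39 46 49
f 39 49 50
f 40 44 48
f 44 50 43
f 50 49 41
f 49 46 45
f 46 40 47
f 42 48 43
f 42 43 41
f 42 41 45
f 42 45 47
f 42 47 48
f 43 48 44
f 41 43 50
f 45 41 49
f 47 45 46
f 48 47 40



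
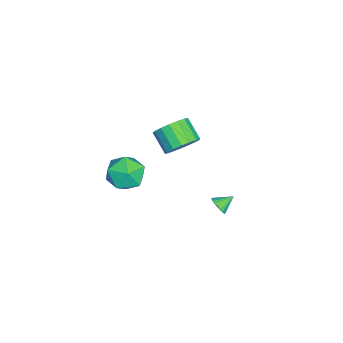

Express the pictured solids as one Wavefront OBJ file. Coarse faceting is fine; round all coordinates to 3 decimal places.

v -0.618 0.577 -2.253
v -0.168 0.953 -2.42
v -1.062 1.343 -1.727
v -0.323 0.985 -2.598
v -0.523 0.954 -2.723
v -0.738 0.867 -2.776
v -0.934 0.735 -2.75
v -1.083 0.579 -2.648
v -1.16 0.423 -2.486
v -1.155 0.29 -2.289
v -1.068 0.201 -2.086
v -0.913 0.169 -1.908
v -0.712 0.2 -1.783
v -0.498 0.287 -1.73
v -0.301 0.419 -1.756
v -0.153 0.575 -1.858
v -0.076 0.731 -2.02
v -0.081 0.864 -2.217
v 2.497 -2.839 3.686
v 3.462 -3.504 3.881
v 1.858 -4.136 2.419
v 2.823 -4.801 2.614
v 2.001 -4.683 3.464
v 2.396 -3.881 4.247
v 2.924 -3.759 2.053
v 3.319 -2.957 2.836
v 3.726 -4.073 2.872
v 3.155 -4.644 3.744
v 2.165 -2.996 2.556
v 1.594 -3.567 3.428
v -3.434 -1.79 -0.008
v -2.978 -1.324 0.853
v -3.87 -2.145 1.769
v -4.326 -2.61 0.908
v -3.376 -1.014 0.742
v -4.269 -1.835 1.658
v -3.788 -0.883 0.458
v -4.681 -1.703 1.375
v -4.119 -0.959 0.068
v -5.012 -1.779 0.985
v -4.293 -1.225 -0.339
v -5.185 -2.046 0.577
v -4.269 -1.621 -0.671
v -5.162 -2.441 0.245
v -4.055 -2.055 -0.851
v -4.948 -2.876 0.065
v -3.698 -2.429 -0.838
v -4.591 -3.249 0.079
v -3.28 -2.656 -0.635
v -4.173 -3.477 0.282
v -2.898 -2.685 -0.288
v -3.791 -3.505 0.628
v -2.638 -2.509 0.123
v -3.531 -3.329 1.039
v -2.561 -2.168 0.504
v -3.454 -2.988 1.42
v -2.683 -1.74 0.767
v -3.576 -2.561 1.683
f 2 1 4
f 2 4 3
f 4 1 5
f 4 5 3
f 5 1 6
f 5 6 3
f 6 1 7
f 6 7 3
f 7 1 8
f 7 8 3
f 8 1 9
f 8 9 3
f 9 1 10
f 9 10 3
f 10 1 11
f 10 11 3
f 11 1 12
f 11 12 3
f 12 1 13
f 12 13 3
f 13 1 14
f 13 14 3
f 14 1 15
f 14 15 3
f 15 1 16
f 15 16 3
f 16 1 17
f 16 17 3
f 17 1 18
f 17 18 3
f 18 1 2
f 18 2 3
f 19 30 24
f 19 24 20
f 19 20 26
f 19 26 29
f 19 29 30
f 20 24 28
f 24 30 23
f 30 29 21
f 29 26 25
f 26 20 27
f 22 28 23
f 22 23 21
f 22 21 25
f 22 25 27
f 22 27 28
f 23 28 24
f 21 23 30
f 25 21 29
f 27 25 26
f 28 27 20
f 32 31 35
f 32 35 33
f 33 35 36
f 33 36 34
f 35 31 37
f 35 37 36
f 36 37 38
f 36 38 34
f 37 31 39
f 37 39 38
f 38 39 40
f 38 40 34
f 39 31 41
f 39 41 40
f 40 41 42
f 40 42 34
f 41 31 43
f 41 43 42
f 42 43 44
f 42 44 34
f 43 31 45
f 43 45 44
f 44 45 46
f 44 46 34
f 45 31 47
f 45 47 46
f 46 47 48
f 46 48 34
f 47 31 49
f 47 49 48
f 48 49 50
f 48 50 34
f 49 31 51
f 49 51 50
f 50 51 52
f 50 52 34
f 51 31 53
f 51 53 52
f 52 53 54
f 52 54 34
f 53 31 55
f 53 55 54
f 54 55 56
f 54 56 34
f 55 31 57
f 55 57 56
f 56 57 58
f 56 58 34
f 57 31 32
f 57 32 58
f 58 32 33
f 58 33 34



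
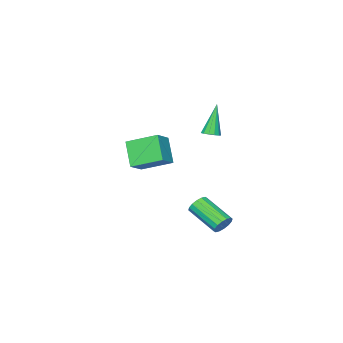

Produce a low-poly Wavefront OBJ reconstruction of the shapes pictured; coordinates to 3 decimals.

v -1.633 0.516 -3.543
v -1.314 0.273 -4.067
v -1.247 -1.598 -3.162
v -1.567 -1.356 -2.637
v -1.068 0.384 -3.857
v -1.002 -1.488 -2.952
v -0.974 0.529 -3.563
v -0.907 -1.342 -2.657
v -1.056 0.671 -3.263
v -0.99 -1.2 -2.358
v -1.293 0.772 -3.038
v -1.227 -1.1 -2.133
v -1.621 0.803 -2.949
v -1.555 -1.068 -2.043
v -1.953 0.758 -3.018
v -1.886 -1.113 -2.113
v -2.198 0.648 -3.228
v -2.132 -1.224 -2.323
v -2.293 0.502 -3.523
v -2.226 -1.369 -2.617
v -2.21 0.36 -3.822
v -2.144 -1.511 -2.917
v -1.973 0.26 -4.047
v -1.907 -1.612 -3.142
v -1.645 0.228 -4.137
v -1.579 -1.643 -3.231
v 0.762 -4.5 1.8
v -0.152 -2.971 2.544
v -0.308 -4.803 1.108
v -1.222 -3.275 1.851
v 1.342 -3.505 0.469
v 0.428 -1.977 1.212
v 0.272 -3.809 -0.224
v -0.642 -2.28 0.52
v -1.73 -0.565 2.911
v -1.31 -0.302 3.124
v -2.49 -0.875 4.789
v -1.525 -0.093 3.071
v -1.805 -0.034 2.968
v -2.061 -0.143 2.846
v -2.212 -0.387 2.745
v -2.211 -0.687 2.696
v -2.056 -0.949 2.716
v -1.799 -1.089 2.797
v -1.519 -1.062 2.914
v -1.307 -0.878 3.03
v -1.229 -0.595 3.108
f 2 1 5
f 2 5 3
f 3 5 6
f 3 6 4
f 5 1 7
f 5 7 6
f 6 7 8
f 6 8 4
f 7 1 9
f 7 9 8
f 8 9 10
f 8 10 4
f 9 1 11
f 9 11 10
f 10 11 12
f 10 12 4
f 11 1 13
f 11 13 12
f 12 13 14
f 12 14 4
f 13 1 15
f 13 15 14
f 14 15 16
f 14 16 4
f 15 1 17
f 15 17 16
f 16 17 18
f 16 18 4
f 17 1 19
f 17 19 18
f 18 19 20
f 18 20 4
f 19 1 21
f 19 21 20
f 20 21 22
f 20 22 4
f 21 1 23
f 21 23 22
f 22 23 24
f 22 24 4
f 23 1 25
f 23 25 24
f 24 25 26
f 24 26 4
f 25 1 2
f 25 2 26
f 26 2 3
f 26 3 4
f 28 30 27
f 31 28 27
f 27 30 29
f 29 31 27
f 28 34 30
f 32 28 31
f 32 34 28
f 30 34 29
f 33 31 29
f 29 34 33
f 33 32 31
f 34 32 33
f 36 35 38
f 36 38 37
f 38 35 39
f 38 39 37
f 39 35 40
f 39 40 37
f 40 35 41
f 40 41 37
f 41 35 42
f 41 42 37
f 42 35 43
f 42 43 37
f 43 35 44
f 43 44 37
f 44 35 45
f 44 45 37
f 45 35 46
f 45 46 37
f 46 35 47
f 46 47 37
f 47 35 36
f 47 36 37



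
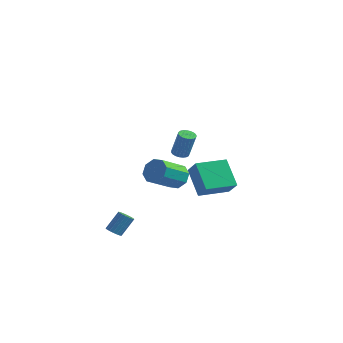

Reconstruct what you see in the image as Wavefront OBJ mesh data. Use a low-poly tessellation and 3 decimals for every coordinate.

v -0.005 3.221 -1.881
v 0.397 2.705 -2.571
v -0.073 0.944 -1.528
v -0.475 1.459 -0.839
v 0.869 2.888 -2.049
v 0.399 1.127 -1.006
v 0.829 3.266 -1.428
v 0.359 1.505 -0.386
v 0.3 3.617 -1.074
v -0.17 1.856 -0.031
v -0.407 3.736 -1.192
v -0.877 1.975 -0.149
v -0.879 3.553 -1.714
v -1.349 1.792 -0.671
v -0.839 3.175 -2.334
v -1.309 1.414 -1.292
v -0.31 2.824 -2.689
v -0.78 1.063 -1.646
v 0.454 3.698 -1.387
v 1.321 3.212 -0.445
v 1.526 5.491 -1.449
v 2.393 5.005 -0.507
v 1.707 2.895 -2.953
v 2.574 2.409 -2.011
v 2.779 4.688 -3.015
v 3.646 4.202 -2.073
v 0.248 -3.878 -3.65
v 0.763 -4.018 -3.733
v 1.147 -3.281 -2.594
v 0.632 -3.142 -2.51
v 0.742 -3.813 -3.858
v 1.126 -3.077 -2.719
v 0.623 -3.622 -3.942
v 1.007 -2.885 -2.802
v 0.43 -3.481 -3.968
v 0.814 -2.745 -2.828
v 0.201 -3.419 -3.93
v 0.584 -2.683 -2.791
v -0.019 -3.448 -3.838
v 0.365 -2.712 -2.698
v -0.186 -3.562 -3.708
v 0.198 -2.826 -2.568
v -0.267 -3.739 -3.566
v 0.117 -3.002 -2.427
v -0.246 -3.943 -3.441
v 0.138 -3.207 -2.302
v -0.127 -4.135 -3.358
v 0.257 -3.398 -2.218
v 0.066 -4.275 -3.332
v 0.45 -3.539 -2.192
v 0.296 -4.337 -3.369
v 0.679 -3.601 -2.23
v 0.515 -4.308 -3.462
v 0.899 -3.572 -2.322
v 0.682 -4.194 -3.592
v 1.066 -3.458 -2.452
v 3.585 -2.003 2.789
v 4.004 -1.704 2.664
v 4.535 -1.779 4.266
v 4.115 -2.077 4.391
v 3.855 -1.552 2.72
v 4.386 -1.627 4.323
v 3.659 -1.478 2.789
v 4.19 -1.553 4.391
v 3.45 -1.495 2.857
v 3.981 -1.569 4.46
v 3.264 -1.599 2.913
v 3.795 -1.674 4.516
v 3.134 -1.774 2.948
v 3.665 -1.848 4.551
v 3.082 -1.987 2.956
v 3.613 -2.062 4.559
v 3.117 -2.204 2.934
v 3.647 -2.279 4.537
v 3.232 -2.386 2.887
v 3.763 -2.461 4.49
v 3.409 -2.501 2.824
v 3.939 -2.576 4.426
v 3.616 -2.531 2.754
v 4.146 -2.605 4.357
v 3.817 -2.469 2.69
v 4.348 -2.543 4.293
v 3.979 -2.326 2.643
v 4.509 -2.401 4.246
v 4.072 -2.127 2.621
v 4.603 -2.202 4.224
v 4.081 -1.907 2.629
v 4.612 -1.982 4.232
f 2 1 5
f 2 5 3
f 3 5 6
f 3 6 4
f 5 1 7
f 5 7 6
f 6 7 8
f 6 8 4
f 7 1 9
f 7 9 8
f 8 9 10
f 8 10 4
f 9 1 11
f 9 11 10
f 10 11 12
f 10 12 4
f 11 1 13
f 11 13 12
f 12 13 14
f 12 14 4
f 13 1 15
f 13 15 14
f 14 15 16
f 14 16 4
f 15 1 17
f 15 17 16
f 16 17 18
f 16 18 4
f 17 1 2
f 17 2 18
f 18 2 3
f 18 3 4
f 20 22 19
f 23 20 19
f 19 22 21
f 21 23 19
f 20 26 22
f 24 20 23
f 24 26 20
f 22 26 21
f 25 23 21
f 21 26 25
f 25 24 23
f 26 24 25
f 28 27 31
f 28 31 29
f 29 31 32
f 29 32 30
f 31 27 33
f 31 33 32
f 32 33 34
f 32 34 30
f 33 27 35
f 33 35 34
f 34 35 36
f 34 36 30
f 35 27 37
f 35 37 36
f 36 37 38
f 36 38 30
f 37 27 39
f 37 39 38
f 38 39 40
f 38 40 30
f 39 27 41
f 39 41 40
f 40 41 42
f 40 42 30
f 41 27 43
f 41 43 42
f 42 43 44
f 42 44 30
f 43 27 45
f 43 45 44
f 44 45 46
f 44 46 30
f 45 27 47
f 45 47 46
f 46 47 48
f 46 48 30
f 47 27 49
f 47 49 48
f 48 49 50
f 48 50 30
f 49 27 51
f 49 51 50
f 50 51 52
f 50 52 30
f 51 27 53
f 51 53 52
f 52 53 54
f 52 54 30
f 53 27 55
f 53 55 54
f 54 55 56
f 54 56 30
f 55 27 28
f 55 28 56
f 56 28 29
f 56 29 30
f 58 57 61
f 58 61 59
f 59 61 62
f 59 62 60
f 61 57 63
f 61 63 62
f 62 63 64
f 62 64 60
f 63 57 65
f 63 65 64
f 64 65 66
f 64 66 60
f 65 57 67
f 65 67 66
f 66 67 68
f 66 68 60
f 67 57 69
f 67 69 68
f 68 69 70
f 68 70 60
f 69 57 71
f 69 71 70
f 70 71 72
f 70 72 60
f 71 57 73
f 71 73 72
f 72 73 74
f 72 74 60
f 73 57 75
f 73 75 74
f 74 75 76
f 74 76 60
f 75 57 77
f 75 77 76
f 76 77 78
f 76 78 60
f 77 57 79
f 77 79 78
f 78 79 80
f 78 80 60
f 79 57 81
f 79 81 80
f 80 81 82
f 80 82 60
f 81 57 83
f 81 83 82
f 82 83 84
f 82 84 60
f 83 57 85
f 83 85 84
f 84 85 86
f 84 86 60
f 85 57 87
f 85 87 86
f 86 87 88
f 86 88 60
f 87 57 58
f 87 58 88
f 88 58 59
f 88 59 60



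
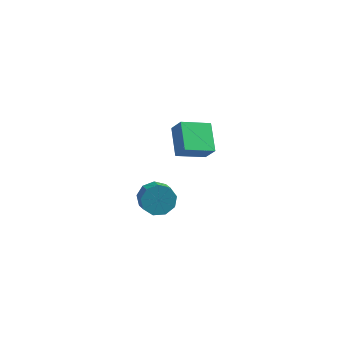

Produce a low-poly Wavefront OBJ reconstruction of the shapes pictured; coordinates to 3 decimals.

v 0.569 -3.463 -0.821
v 1.021 -2.734 -0.165
v 1.542 -3.508 0.337
v 1.091 -4.237 -0.319
v 0.385 -2.974 0.124
v 0.906 -3.749 0.626
v -0.164 -3.443 -0.029
v 0.357 -4.218 0.473
v -0.371 -3.921 -0.553
v 0.15 -4.696 -0.051
v -0.137 -4.185 -1.202
v 0.384 -4.96 -0.7
v 0.427 -4.111 -1.673
v 0.948 -4.885 -1.171
v 1.058 -3.733 -1.745
v 1.579 -4.508 -1.243
v 1.46 -3.229 -1.385
v 1.981 -4.004 -0.883
v 1.446 -2.834 -0.761
v 1.967 -3.609 -0.259
v 0.003 2.152 -1.932
v -0.802 3.847 -0.863
v 1.567 3.316 -2.598
v 0.762 5.01 -1.528
v 0.718 1.81 -0.852
v -0.087 3.504 0.218
v 2.282 2.973 -1.517
v 1.477 4.668 -0.448
f 2 1 5
f 2 5 3
f 3 5 6
f 3 6 4
f 5 1 7
f 5 7 6
f 6 7 8
f 6 8 4
f 7 1 9
f 7 9 8
f 8 9 10
f 8 10 4
f 9 1 11
f 9 11 10
f 10 11 12
f 10 12 4
f 11 1 13
f 11 13 12
f 12 13 14
f 12 14 4
f 13 1 15
f 13 15 14
f 14 15 16
f 14 16 4
f 15 1 17
f 15 17 16
f 16 17 18
f 16 18 4
f 17 1 19
f 17 19 18
f 18 19 20
f 18 20 4
f 19 1 2
f 19 2 20
f 20 2 3
f 20 3 4
f 22 24 21
f 25 22 21
f 21 24 23
f 23 25 21
f 22 28 24
f 26 22 25
f 26 28 22
f 24 28 23
f 27 25 23
f 23 28 27
f 27 26 25
f 28 26 27



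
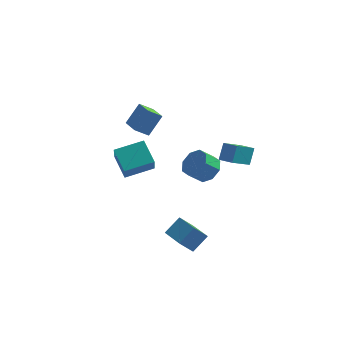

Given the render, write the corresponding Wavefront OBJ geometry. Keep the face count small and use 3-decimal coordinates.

v 1.783 1.085 0.14
v 1.906 1.744 1.111
v 0.937 1.486 -0.024
v 1.061 2.145 0.947
v 2.559 2.335 -0.807
v 2.683 2.994 0.164
v 1.714 2.736 -0.971
v 1.837 3.395 -0
v -0.932 -3.829 -2.605
v -0.29 -3.087 -1.784
v -0.278 -3.393 -3.512
v 0.364 -2.65 -2.691
v 0.156 -5.01 -2.389
v 0.798 -4.267 -1.568
v 0.81 -4.573 -3.296
v 1.452 -3.831 -2.475
v -3.149 -3.845 1.632
v -2.917 -4.781 2.871
v -3.971 -2.865 2.526
v -3.739 -3.801 3.765
v -1.701 -2.979 2.015
v -1.469 -3.915 3.254
v -2.523 -1.999 2.909
v -2.291 -2.935 4.148
v 1.139 -2.392 1.979
v 1.754 -2.191 2.633
v 1.075 -2.666 3.416
v 0.461 -2.868 2.761
v 1.283 -1.676 2.538
v 0.604 -2.151 3.321
v 0.728 -1.581 2.115
v 0.049 -2.056 2.897
v 0.414 -1.961 1.612
v -0.264 -2.436 2.395
v 0.525 -2.594 1.324
v -0.154 -3.069 2.107
v 0.996 -3.109 1.419
v 0.317 -3.584 2.202
v 1.551 -3.204 1.843
v 0.872 -3.679 2.625
v 1.864 -2.824 2.345
v 1.186 -3.299 3.128
v -4.161 3.575 0.404
v -4.913 3.223 0.996
v -3.548 4.335 1.633
v -4.3 3.983 2.226
v -3.34 2.377 0.734
v -4.092 2.025 1.327
v -2.727 3.137 1.964
v -3.479 2.785 2.556
f 2 4 1
f 5 2 1
f 1 4 3
f 3 5 1
f 2 8 4
f 6 2 5
f 6 8 2
f 4 8 3
f 7 5 3
f 3 8 7
f 7 6 5
f 8 6 7
f 10 12 9
f 13 10 9
f 9 12 11
f 11 13 9
f 10 16 12
f 14 10 13
f 14 16 10
f 12 16 11
f 15 13 11
f 11 16 15
f 15 14 13
f 16 14 15
f 18 20 17
f 21 18 17
f 17 20 19
f 19 21 17
f 18 24 20
f 22 18 21
f 22 24 18
f 20 24 19
f 23 21 19
f 19 24 23
f 23 22 21
f 24 22 23
f 26 25 29
f 26 29 27
f 27 29 30
f 27 30 28
f 29 25 31
f 29 31 30
f 30 31 32
f 30 32 28
f 31 25 33
f 31 33 32
f 32 33 34
f 32 34 28
f 33 25 35
f 33 35 34
f 34 35 36
f 34 36 28
f 35 25 37
f 35 37 36
f 36 37 38
f 36 38 28
f 37 25 39
f 37 39 38
f 38 39 40
f 38 40 28
f 39 25 41
f 39 41 40
f 40 41 42
f 40 42 28
f 41 25 26
f 41 26 42
f 42 26 27
f 42 27 28
f 44 46 43
f 47 44 43
f 43 46 45
f 45 47 43
f 44 50 46
f 48 44 47
f 48 50 44
f 46 50 45
f 49 47 45
f 45 50 49
f 49 48 47
f 50 48 49



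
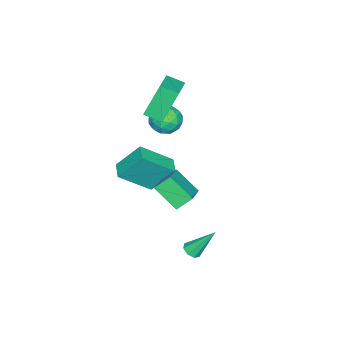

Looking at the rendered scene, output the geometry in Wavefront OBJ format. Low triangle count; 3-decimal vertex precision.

v -3.571 -2.712 1.774
v -3.02 -2.771 0.968
v -2.8 -3.949 2.392
v -2.249 -4.008 1.586
v -2.144 -3.251 2.195
v -2.62 -2.487 1.814
v -3.2 -4.233 1.546
v -3.676 -3.469 1.165
v -2.791 -3.712 0.827
v -2.138 -3.104 1.229
v -3.682 -3.616 2.131
v -3.029 -3.008 2.533
v -3.363 -2.633 1.317
v -2.457 -4.087 2.043
v -2.395 -3.642 2.401
v -2.071 -3.676 1.927
v -3.128 -2.466 1.814
v -2.804 -2.501 1.34
v -2.289 -2.782 2.062
v -3.016 -4.219 2.02
v -2.692 -4.254 1.546
v -3.749 -3.044 1.433
v -3.425 -3.078 0.959
v -3.531 -3.938 1.298
v -2.905 -3.221 0.761
v -2.452 -3.947 1.123
v -3.011 -4.08 1.1
v -3.291 -3.631 0.876
v -2.521 -2.864 0.996
v -2.068 -3.59 1.359
v -2.006 -3.145 1.718
v -2.286 -2.696 1.493
v -2.387 -3.416 0.913
v -3.752 -3.13 2.001
v -3.299 -3.856 2.364
v -3.534 -4.024 1.867
v -3.814 -3.575 1.642
v -3.368 -2.773 2.237
v -2.915 -3.499 2.599
v -2.529 -3.089 2.484
v -2.809 -2.64 2.26
v -3.433 -3.304 2.447
v 2.937 1.256 -2.531
v 3.459 1.278 -2.393
v 2.483 2.324 -0.989
v 3.348 1.59 -2.641
v 2.996 1.705 -2.825
v 2.61 1.558 -2.837
v 2.416 1.234 -2.669
v 2.527 0.922 -2.421
v 2.879 0.807 -2.237
v 3.265 0.954 -2.225
v 3.294 0.924 1.517
v 3.169 -0.363 2.542
v 2.788 1.534 2.221
v 2.663 0.247 3.246
v 4.677 1.313 2.174
v 4.552 0.026 3.199
v 4.171 1.923 2.878
v 4.046 0.636 3.903
v 1.362 -2.016 0.702
v 2.479 -3.285 2.062
v 0.827 -0.915 2.168
v 1.944 -2.184 3.528
v 2.156 -1.456 0.572
v 3.273 -2.725 1.932
v 1.621 -0.355 2.038
v 2.738 -1.624 3.398
v -2.648 -4.155 2.856
v -3.476 -3.606 4.763
v -2.849 -3.172 2.486
v -3.676 -2.623 4.393
v -0.904 -3.577 3.447
v -1.731 -3.028 5.354
v -1.104 -2.594 3.077
v -1.932 -2.045 4.984
f 1 38 17
f 38 12 41
f 17 41 6
f 38 41 17
f 1 17 13
f 17 6 18
f 13 18 2
f 17 18 13
f 1 13 22
f 13 2 23
f 22 23 8
f 13 23 22
f 1 22 34
f 22 8 37
f 34 37 11
f 22 37 34
f 1 34 38
f 34 11 42
f 38 42 12
f 34 42 38
f 2 18 29
f 18 6 32
f 29 32 10
f 18 32 29
f 6 41 19
f 41 12 40
f 19 40 5
f 41 40 19
f 12 42 39
f 42 11 35
f 39 35 3
f 42 35 39
f 11 37 36
f 37 8 24
f 36 24 7
f 37 24 36
f 8 23 28
f 23 2 25
f 28 25 9
f 23 25 28
f 4 30 16
f 30 10 31
f 16 31 5
f 30 31 16
f 4 16 14
f 16 5 15
f 14 15 3
f 16 15 14
f 4 14 21
f 14 3 20
f 21 20 7
f 14 20 21
f 4 21 26
f 21 7 27
f 26 27 9
f 21 27 26
f 4 26 30
f 26 9 33
f 30 33 10
f 26 33 30
f 5 31 19
f 31 10 32
f 19 32 6
f 31 32 19
f 3 15 39
f 15 5 40
f 39 40 12
f 15 40 39
f 7 20 36
f 20 3 35
f 36 35 11
f 20 35 36
f 9 27 28
f 27 7 24
f 28 24 8
f 27 24 28
f 10 33 29
f 33 9 25
f 29 25 2
f 33 25 29
f 44 43 46
f 44 46 45
f 46 43 47
f 46 47 45
f 47 43 48
f 47 48 45
f 48 43 49
f 48 49 45
f 49 43 50
f 49 50 45
f 50 43 51
f 50 51 45
f 51 43 52
f 51 52 45
f 52 43 44
f 52 44 45
f 54 56 53
f 57 54 53
f 53 56 55
f 55 57 53
f 54 60 56
f 58 54 57
f 58 60 54
f 56 60 55
f 59 57 55
f 55 60 59
f 59 58 57
f 60 58 59
f 62 64 61
f 65 62 61
f 61 64 63
f 63 65 61
f 62 68 64
f 66 62 65
f 66 68 62
f 64 68 63
f 67 65 63
f 63 68 67
f 67 66 65
f 68 66 67
f 70 72 69
f 73 70 69
f 69 72 71
f 71 73 69
f 70 76 72
f 74 70 73
f 74 76 70
f 72 76 71
f 75 73 71
f 71 76 75
f 75 74 73
f 76 74 75



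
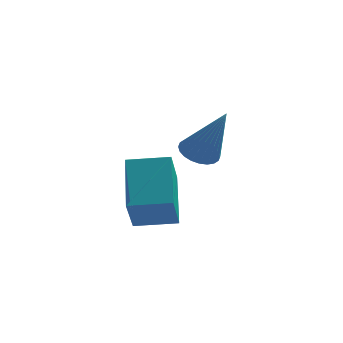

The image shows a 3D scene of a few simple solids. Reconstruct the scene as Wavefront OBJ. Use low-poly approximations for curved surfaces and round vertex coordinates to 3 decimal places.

v -2.365 2.086 -0.896
v -1.87 2.425 -1.009
v -1.595 1.514 0.756
v -2.007 2.58 -0.891
v -2.198 2.66 -0.774
v -2.415 2.653 -0.676
v -2.624 2.559 -0.611
v -2.794 2.394 -0.59
v -2.898 2.181 -0.615
v -2.921 1.954 -0.683
v -2.859 1.747 -0.783
v -2.722 1.592 -0.901
v -2.531 1.512 -1.017
v -2.314 1.52 -1.116
v -2.105 1.613 -1.181
v -1.936 1.779 -1.202
v -1.832 1.992 -1.177
v -1.809 2.218 -1.109
v -3.789 -0.901 -2.433
v -3.854 -1.719 -1.361
v -3.987 0.487 -1.386
v -4.052 -0.331 -0.314
v -2.608 -0.829 -2.306
v -2.673 -1.647 -1.234
v -2.806 0.559 -1.259
v -2.871 -0.259 -0.187
f 2 1 4
f 2 4 3
f 4 1 5
f 4 5 3
f 5 1 6
f 5 6 3
f 6 1 7
f 6 7 3
f 7 1 8
f 7 8 3
f 8 1 9
f 8 9 3
f 9 1 10
f 9 10 3
f 10 1 11
f 10 11 3
f 11 1 12
f 11 12 3
f 12 1 13
f 12 13 3
f 13 1 14
f 13 14 3
f 14 1 15
f 14 15 3
f 15 1 16
f 15 16 3
f 16 1 17
f 16 17 3
f 17 1 18
f 17 18 3
f 18 1 2
f 18 2 3
f 20 22 19
f 23 20 19
f 19 22 21
f 21 23 19
f 20 26 22
f 24 20 23
f 24 26 20
f 22 26 21
f 25 23 21
f 21 26 25
f 25 24 23
f 26 24 25



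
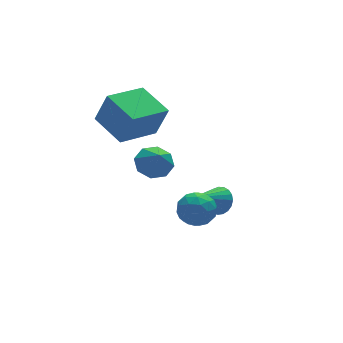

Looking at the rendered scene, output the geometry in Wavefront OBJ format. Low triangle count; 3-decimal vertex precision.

v 0.114 -0.419 -3.353
v 0.556 -0.758 -2.836
v -1.354 -0.801 -2.347
v 0.55 -0.459 -2.732
v 0.468 -0.154 -2.736
v 0.326 0.105 -2.846
v 0.146 0.274 -3.044
v -0.039 0.323 -3.295
v -0.198 0.243 -3.557
v -0.303 0.049 -3.783
v -0.335 -0.226 -3.935
v -0.291 -0.534 -3.986
v -0.176 -0.823 -3.928
v -0.011 -1.042 -3.771
v 0.176 -1.153 -3.541
v 0.351 -1.137 -3.279
v 0.486 -0.998 -3.03
v -2.211 -2.568 -1.826
v -1.724 -2.439 -1.05
v -2.876 -3.761 -1.21
v -2.389 -3.632 -0.434
v -3.048 -3.028 -0.672
v -2.638 -2.291 -1.053
v -1.962 -3.909 -1.207
v -1.552 -3.172 -1.588
v -1.57 -3.268 -0.667
v -2.242 -2.723 -0.337
v -2.358 -3.477 -1.923
v -3.03 -2.932 -1.593
v -1.91 -2.399 -1.492
v -2.69 -3.801 -0.768
v -3.078 -3.446 -0.908
v -2.792 -3.37 -0.452
v -2.446 -2.312 -1.493
v -2.16 -2.236 -1.037
v -2.938 -2.582 -0.816
v -2.44 -3.964 -1.223
v -2.154 -3.888 -0.767
v -1.808 -2.83 -1.808
v -1.522 -2.754 -1.352
v -1.662 -3.618 -1.444
v -1.533 -2.81 -0.811
v -1.923 -3.511 -0.449
v -1.673 -3.674 -0.904
v -1.431 -3.241 -1.127
v -1.927 -2.49 -0.616
v -2.318 -3.191 -0.255
v -2.705 -2.836 -0.395
v -2.464 -2.403 -0.618
v -1.837 -2.977 -0.392
v -2.282 -3.009 -2.005
v -2.673 -3.71 -1.644
v -2.136 -3.797 -1.642
v -1.895 -3.364 -1.865
v -2.677 -2.689 -1.811
v -3.067 -3.39 -1.449
v -3.169 -2.959 -1.133
v -2.927 -2.526 -1.356
v -2.763 -3.223 -1.868
v -4.045 0.925 1.007
v -3.588 0.566 2.594
v -4.491 2.684 1.533
v -4.034 2.326 3.12
v -2.066 1.554 0.58
v -1.609 1.196 2.167
v -2.512 3.314 1.106
v -2.055 2.955 2.693
v -2.898 -0.082 0.002
v -2.031 0.084 0.177
v -2.962 -0.778 0.978
v -2.452 0.54 0.475
v -3.134 0.632 0.496
v -3.679 0.306 0.228
v -3.766 -0.248 -0.172
v -3.345 -0.704 -0.471
v -2.662 -0.796 -0.492
v -2.118 -0.47 -0.224
f 2 1 4
f 2 4 3
f 4 1 5
f 4 5 3
f 5 1 6
f 5 6 3
f 6 1 7
f 6 7 3
f 7 1 8
f 7 8 3
f 8 1 9
f 8 9 3
f 9 1 10
f 9 10 3
f 10 1 11
f 10 11 3
f 11 1 12
f 11 12 3
f 12 1 13
f 12 13 3
f 13 1 14
f 13 14 3
f 14 1 15
f 14 15 3
f 15 1 16
f 15 16 3
f 16 1 17
f 16 17 3
f 17 1 2
f 17 2 3
f 18 55 34
f 55 29 58
f 34 58 23
f 55 58 34
f 18 34 30
f 34 23 35
f 30 35 19
f 34 35 30
f 18 30 39
f 30 19 40
f 39 40 25
f 30 40 39
f 18 39 51
f 39 25 54
f 51 54 28
f 39 54 51
f 18 51 55
f 51 28 59
f 55 59 29
f 51 59 55
f 19 35 46
f 35 23 49
f 46 49 27
f 35 49 46
f 23 58 36
f 58 29 57
f 36 57 22
f 58 57 36
f 29 59 56
f 59 28 52
f 56 52 20
f 59 52 56
f 28 54 53
f 54 25 41
f 53 41 24
f 54 41 53
f 25 40 45
f 40 19 42
f 45 42 26
f 40 42 45
f 21 47 33
f 47 27 48
f 33 48 22
f 47 48 33
f 21 33 31
f 33 22 32
f 31 32 20
f 33 32 31
f 21 31 38
f 31 20 37
f 38 37 24
f 31 37 38
f 21 38 43
f 38 24 44
f 43 44 26
f 38 44 43
f 21 43 47
f 43 26 50
f 47 50 27
f 43 50 47
f 22 48 36
f 48 27 49
f 36 49 23
f 48 49 36
f 20 32 56
f 32 22 57
f 56 57 29
f 32 57 56
f 24 37 53
f 37 20 52
f 53 52 28
f 37 52 53
f 26 44 45
f 44 24 41
f 45 41 25
f 44 41 45
f 27 50 46
f 50 26 42
f 46 42 19
f 50 42 46
f 61 63 60
f 64 61 60
f 60 63 62
f 62 64 60
f 61 67 63
f 65 61 64
f 65 67 61
f 63 67 62
f 66 64 62
f 62 67 66
f 66 65 64
f 67 65 66
f 69 68 71
f 69 71 70
f 71 68 72
f 71 72 70
f 72 68 73
f 72 73 70
f 73 68 74
f 73 74 70
f 74 68 75
f 74 75 70
f 75 68 76
f 75 76 70
f 76 68 77
f 76 77 70
f 77 68 69
f 77 69 70



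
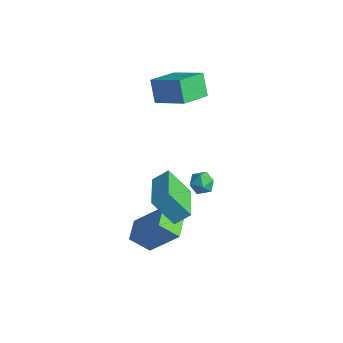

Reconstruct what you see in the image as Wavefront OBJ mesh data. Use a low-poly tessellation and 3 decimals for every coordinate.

v -2.869 0.852 1.4
v -3.538 1.216 2.466
v -2.865 2.415 0.87
v -3.533 2.779 1.936
v -1.227 1.161 2.324
v -1.895 1.525 3.39
v -1.222 2.724 1.794
v -1.891 3.088 2.86
v 0.255 1.654 -3.278
v 0.505 1.385 -2.69
v -0.405 0.755 -3.41
v -0.155 0.486 -2.822
v -0.561 1.048 -2.8
v -0.153 1.604 -2.719
v 0.253 0.536 -3.381
v 0.661 1.092 -3.3
v 0.504 0.694 -2.753
v 0.001 1.01 -2.395
v 0.099 1.13 -3.705
v -0.404 1.446 -3.347
v 1.637 -3.926 -3.148
v 0.908 -4.528 -2.331
v 0.969 -2.972 -3.042
v 0.239 -3.573 -2.225
v 2.861 -3.247 -1.555
v 2.131 -3.848 -0.738
v 2.192 -2.292 -1.449
v 1.463 -2.894 -0.632
v 2.012 -2.725 0.207
v 1.064 -3.185 1.45
v 2.427 -2.099 0.755
v 1.479 -2.559 1.999
v 3.481 -4.201 0.781
v 2.533 -4.661 2.025
v 3.896 -3.575 1.33
v 2.948 -4.035 2.573
f 2 4 1
f 5 2 1
f 1 4 3
f 3 5 1
f 2 8 4
f 6 2 5
f 6 8 2
f 4 8 3
f 7 5 3
f 3 8 7
f 7 6 5
f 8 6 7
f 9 20 14
f 9 14 10
f 9 10 16
f 9 16 19
f 9 19 20
f 10 14 18
f 14 20 13
f 20 19 11
f 19 16 15
f 16 10 17
f 12 18 13
f 12 13 11
f 12 11 15
f 12 15 17
f 12 17 18
f 13 18 14
f 11 13 20
f 15 11 19
f 17 15 16
f 18 17 10
f 22 24 21
f 25 22 21
f 21 24 23
f 23 25 21
f 22 28 24
f 26 22 25
f 26 28 22
f 24 28 23
f 27 25 23
f 23 28 27
f 27 26 25
f 28 26 27
f 30 32 29
f 33 30 29
f 29 32 31
f 31 33 29
f 30 36 32
f 34 30 33
f 34 36 30
f 32 36 31
f 35 33 31
f 31 36 35
f 35 34 33
f 36 34 35



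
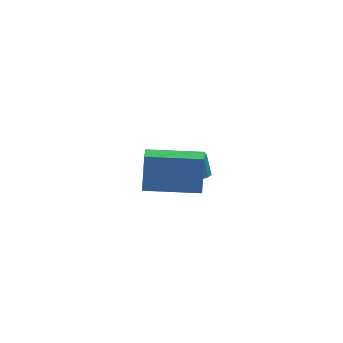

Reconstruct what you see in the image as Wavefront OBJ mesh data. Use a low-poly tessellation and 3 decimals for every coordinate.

v -2.51 3.124 -2.154
v -1.535 2.862 -1.952
v -1.694 3.073 -0.905
v -2.67 3.336 -1.106
v -1.5 3.281 -2.031
v -1.659 3.492 -0.984
v -1.639 3.674 -2.132
v -1.799 3.885 -1.084
v -1.929 3.971 -2.236
v -2.089 4.182 -1.189
v -2.32 4.122 -2.326
v -2.479 4.333 -1.279
v -2.743 4.1 -2.386
v -2.903 4.312 -1.339
v -3.126 3.91 -2.406
v -3.286 4.121 -1.359
v -3.403 3.584 -2.382
v -3.563 3.795 -1.335
v -3.525 3.178 -2.319
v -3.685 3.39 -1.272
v -3.472 2.764 -2.227
v -3.632 2.975 -1.18
v -3.253 2.411 -2.123
v -3.412 2.622 -1.076
v -2.905 2.182 -2.023
v -3.064 2.393 -0.976
v -2.488 2.116 -1.947
v -2.648 2.327 -0.9
v -2.076 2.224 -1.906
v -2.236 2.435 -0.859
v -1.739 2.488 -1.908
v -1.898 2.699 -0.86
v -5.09 -1.602 -0.668
v -4.994 -1.552 1.019
v -4.862 -0.557 -0.712
v -4.766 -0.507 0.975
v -2.954 -2.073 -0.775
v -2.858 -2.023 0.912
v -2.726 -1.028 -0.819
v -2.63 -0.978 0.868
f 2 1 5
f 2 5 3
f 3 5 6
f 3 6 4
f 5 1 7
f 5 7 6
f 6 7 8
f 6 8 4
f 7 1 9
f 7 9 8
f 8 9 10
f 8 10 4
f 9 1 11
f 9 11 10
f 10 11 12
f 10 12 4
f 11 1 13
f 11 13 12
f 12 13 14
f 12 14 4
f 13 1 15
f 13 15 14
f 14 15 16
f 14 16 4
f 15 1 17
f 15 17 16
f 16 17 18
f 16 18 4
f 17 1 19
f 17 19 18
f 18 19 20
f 18 20 4
f 19 1 21
f 19 21 20
f 20 21 22
f 20 22 4
f 21 1 23
f 21 23 22
f 22 23 24
f 22 24 4
f 23 1 25
f 23 25 24
f 24 25 26
f 24 26 4
f 25 1 27
f 25 27 26
f 26 27 28
f 26 28 4
f 27 1 29
f 27 29 28
f 28 29 30
f 28 30 4
f 29 1 31
f 29 31 30
f 30 31 32
f 30 32 4
f 31 1 2
f 31 2 32
f 32 2 3
f 32 3 4
f 34 36 33
f 37 34 33
f 33 36 35
f 35 37 33
f 34 40 36
f 38 34 37
f 38 40 34
f 36 40 35
f 39 37 35
f 35 40 39
f 39 38 37
f 40 38 39

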